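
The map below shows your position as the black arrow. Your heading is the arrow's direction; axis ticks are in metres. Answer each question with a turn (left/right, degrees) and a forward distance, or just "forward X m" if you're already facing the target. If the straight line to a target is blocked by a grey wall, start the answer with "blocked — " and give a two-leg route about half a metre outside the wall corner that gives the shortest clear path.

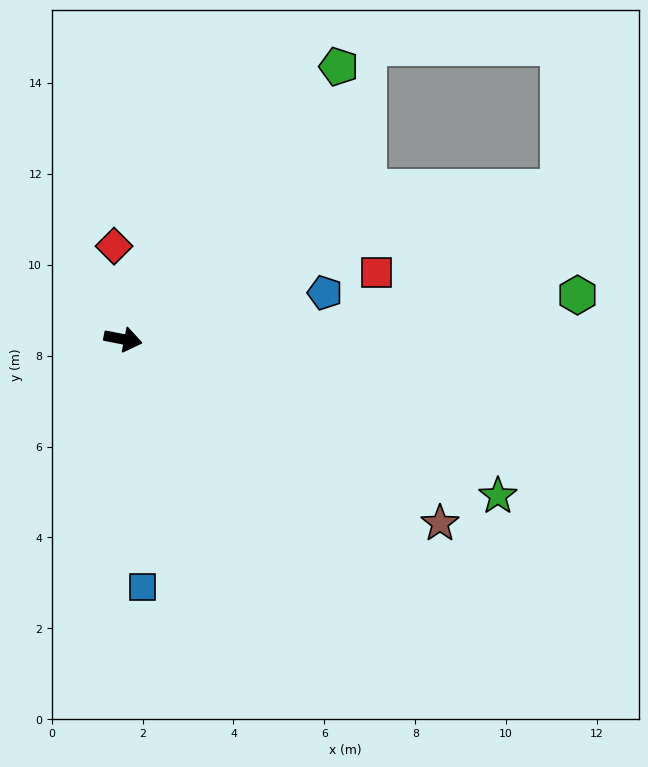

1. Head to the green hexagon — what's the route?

turn left 17°, forward 10.0 m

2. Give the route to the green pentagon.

turn left 63°, forward 7.6 m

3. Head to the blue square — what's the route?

turn right 74°, forward 5.5 m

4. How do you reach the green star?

turn right 12°, forward 8.9 m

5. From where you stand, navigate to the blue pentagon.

turn left 24°, forward 4.6 m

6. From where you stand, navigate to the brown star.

turn right 19°, forward 8.1 m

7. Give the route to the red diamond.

turn left 107°, forward 2.1 m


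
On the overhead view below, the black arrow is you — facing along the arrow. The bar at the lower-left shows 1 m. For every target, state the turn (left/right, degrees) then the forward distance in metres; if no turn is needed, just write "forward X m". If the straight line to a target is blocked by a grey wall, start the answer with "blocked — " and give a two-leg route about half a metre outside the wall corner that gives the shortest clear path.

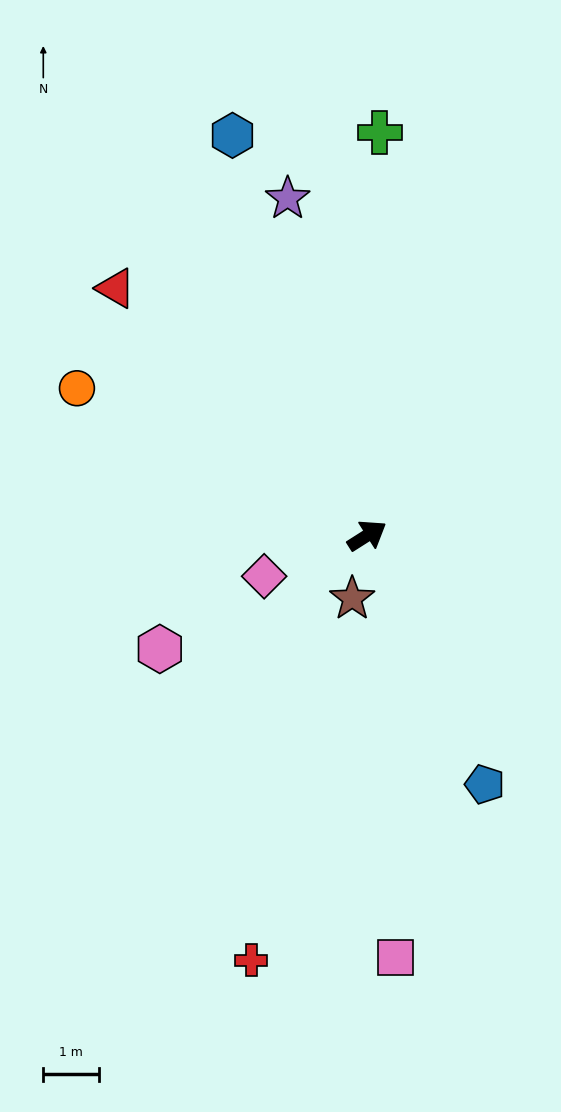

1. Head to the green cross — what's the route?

turn left 56°, forward 7.3 m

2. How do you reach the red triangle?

turn left 103°, forward 6.3 m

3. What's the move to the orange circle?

turn left 121°, forward 5.9 m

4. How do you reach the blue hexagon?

turn left 76°, forward 7.6 m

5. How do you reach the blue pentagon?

turn right 97°, forward 5.0 m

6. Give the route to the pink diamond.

turn left 169°, forward 2.0 m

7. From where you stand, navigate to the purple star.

turn left 71°, forward 6.2 m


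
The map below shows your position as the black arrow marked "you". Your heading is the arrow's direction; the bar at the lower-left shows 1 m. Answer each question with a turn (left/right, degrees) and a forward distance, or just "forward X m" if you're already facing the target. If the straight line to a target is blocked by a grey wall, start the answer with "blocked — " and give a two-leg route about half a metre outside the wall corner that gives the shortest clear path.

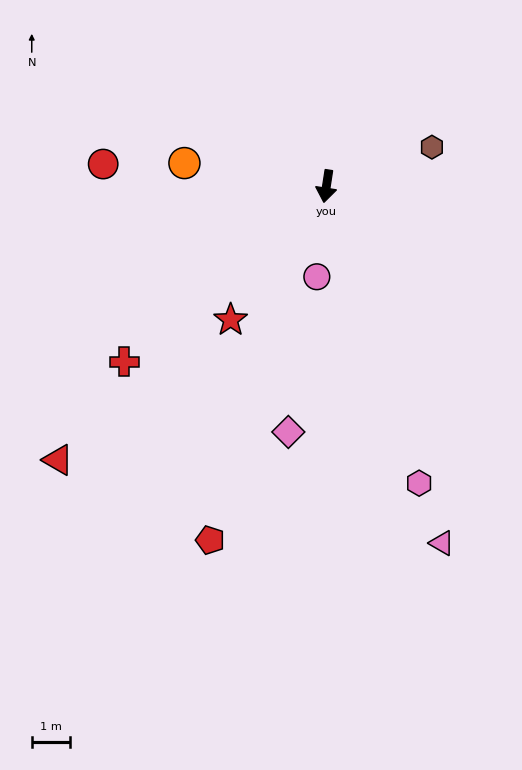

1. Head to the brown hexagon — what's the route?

turn left 119°, forward 3.0 m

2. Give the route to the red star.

turn right 27°, forward 4.4 m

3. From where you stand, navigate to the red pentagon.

turn right 9°, forward 9.9 m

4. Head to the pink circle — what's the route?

turn left 3°, forward 2.4 m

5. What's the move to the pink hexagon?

turn left 26°, forward 8.2 m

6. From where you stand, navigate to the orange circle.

turn right 90°, forward 3.8 m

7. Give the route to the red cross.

turn right 40°, forward 7.1 m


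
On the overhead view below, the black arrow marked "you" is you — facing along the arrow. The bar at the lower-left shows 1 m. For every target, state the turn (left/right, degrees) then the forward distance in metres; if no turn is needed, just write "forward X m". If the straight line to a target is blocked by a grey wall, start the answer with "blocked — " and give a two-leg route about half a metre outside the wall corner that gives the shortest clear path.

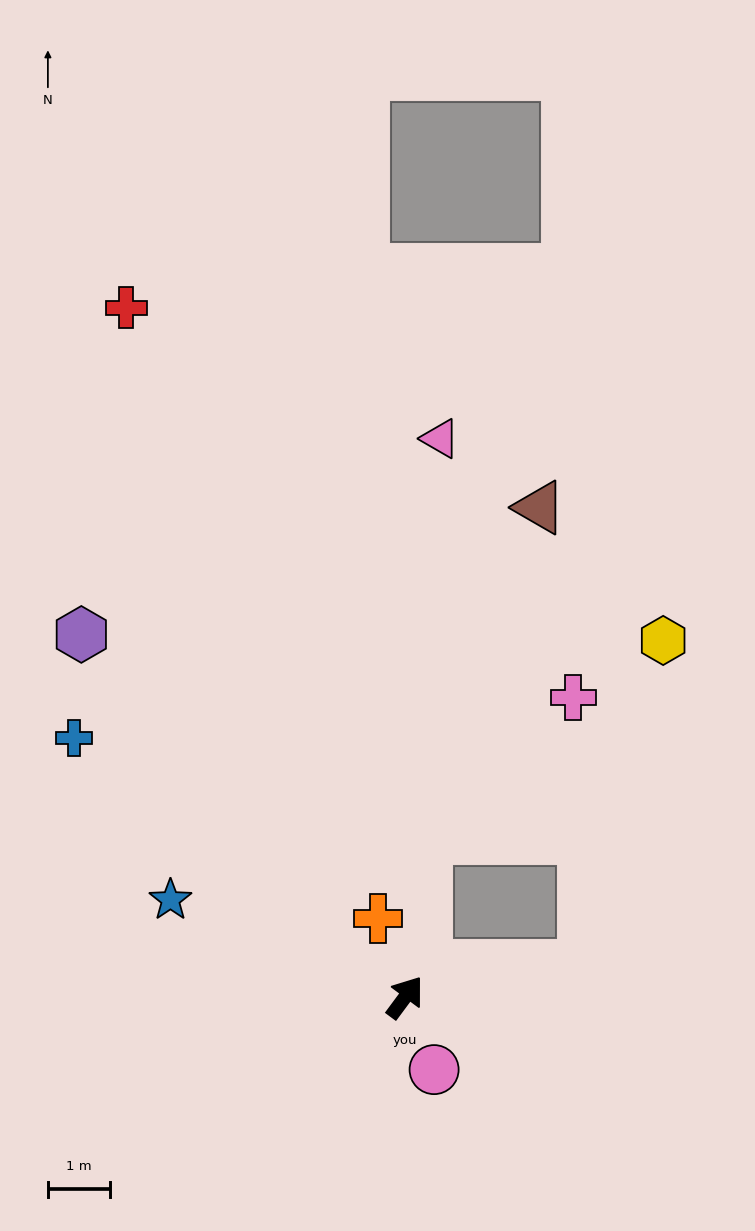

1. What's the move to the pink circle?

turn right 122°, forward 1.3 m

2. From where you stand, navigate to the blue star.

turn left 104°, forward 4.1 m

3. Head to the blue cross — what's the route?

turn left 89°, forward 6.8 m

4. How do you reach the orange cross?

turn left 56°, forward 1.3 m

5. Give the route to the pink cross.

blocked — turn left 29°, forward 2.6 m, then turn right 39°, forward 3.3 m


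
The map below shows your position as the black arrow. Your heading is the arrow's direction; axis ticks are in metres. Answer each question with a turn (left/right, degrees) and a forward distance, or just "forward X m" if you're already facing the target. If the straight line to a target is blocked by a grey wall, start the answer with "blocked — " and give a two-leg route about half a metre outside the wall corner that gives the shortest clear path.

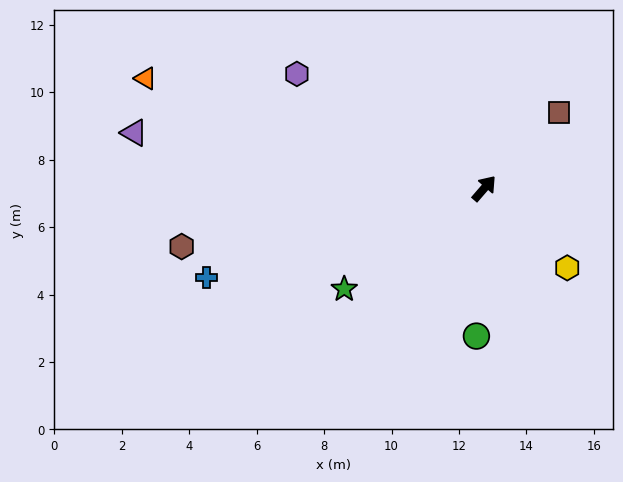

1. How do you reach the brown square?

turn right 4°, forward 3.2 m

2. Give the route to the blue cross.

turn left 149°, forward 8.7 m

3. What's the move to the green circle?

turn right 142°, forward 4.4 m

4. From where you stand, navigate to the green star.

turn left 167°, forward 5.1 m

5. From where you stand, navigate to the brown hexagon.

turn left 142°, forward 9.1 m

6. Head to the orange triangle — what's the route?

turn left 113°, forward 10.6 m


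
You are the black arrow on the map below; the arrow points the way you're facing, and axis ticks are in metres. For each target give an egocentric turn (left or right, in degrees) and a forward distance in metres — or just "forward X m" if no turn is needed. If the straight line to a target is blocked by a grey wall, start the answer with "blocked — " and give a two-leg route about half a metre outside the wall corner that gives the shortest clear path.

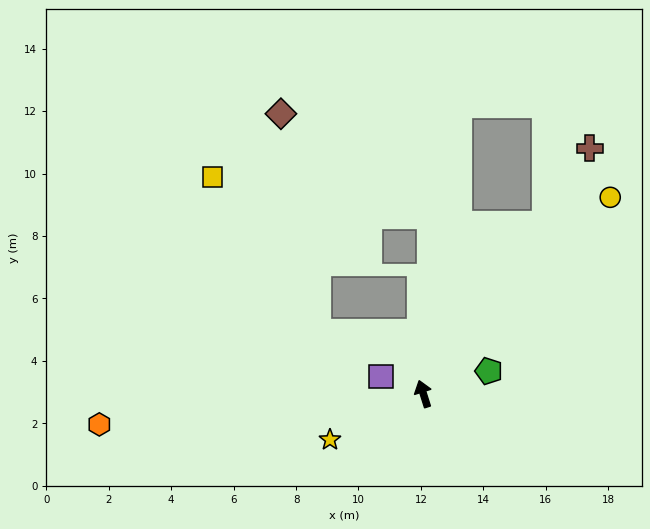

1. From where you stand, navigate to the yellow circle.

turn right 61°, forward 8.7 m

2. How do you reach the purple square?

turn left 50°, forward 1.5 m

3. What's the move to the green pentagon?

turn right 88°, forward 2.2 m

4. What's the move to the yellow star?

turn left 99°, forward 3.3 m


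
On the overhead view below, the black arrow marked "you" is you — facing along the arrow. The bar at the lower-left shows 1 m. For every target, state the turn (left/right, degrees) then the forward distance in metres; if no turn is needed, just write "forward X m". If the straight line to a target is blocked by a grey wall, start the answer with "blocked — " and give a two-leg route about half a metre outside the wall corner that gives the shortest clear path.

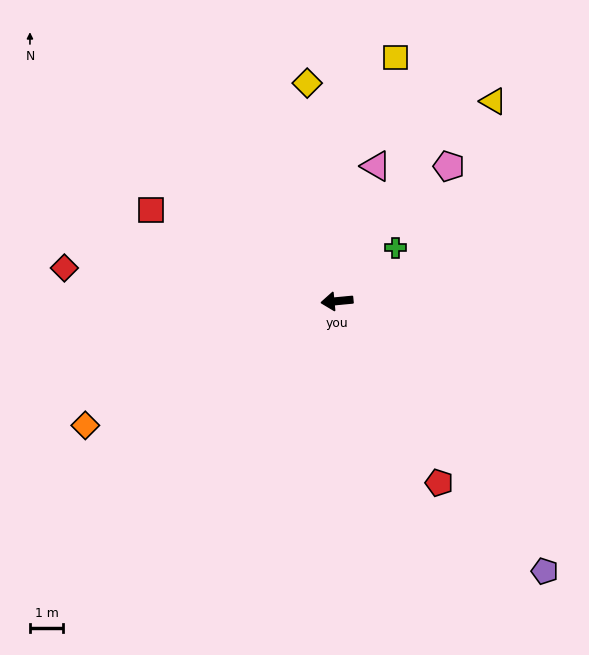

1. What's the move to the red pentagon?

turn left 114°, forward 6.2 m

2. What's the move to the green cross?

turn right 143°, forward 2.4 m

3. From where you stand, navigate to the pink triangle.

turn right 112°, forward 4.2 m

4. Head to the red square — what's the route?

turn right 32°, forward 6.2 m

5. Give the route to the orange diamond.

turn left 21°, forward 8.4 m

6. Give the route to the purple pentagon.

turn left 122°, forward 10.2 m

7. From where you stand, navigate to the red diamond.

turn right 12°, forward 8.2 m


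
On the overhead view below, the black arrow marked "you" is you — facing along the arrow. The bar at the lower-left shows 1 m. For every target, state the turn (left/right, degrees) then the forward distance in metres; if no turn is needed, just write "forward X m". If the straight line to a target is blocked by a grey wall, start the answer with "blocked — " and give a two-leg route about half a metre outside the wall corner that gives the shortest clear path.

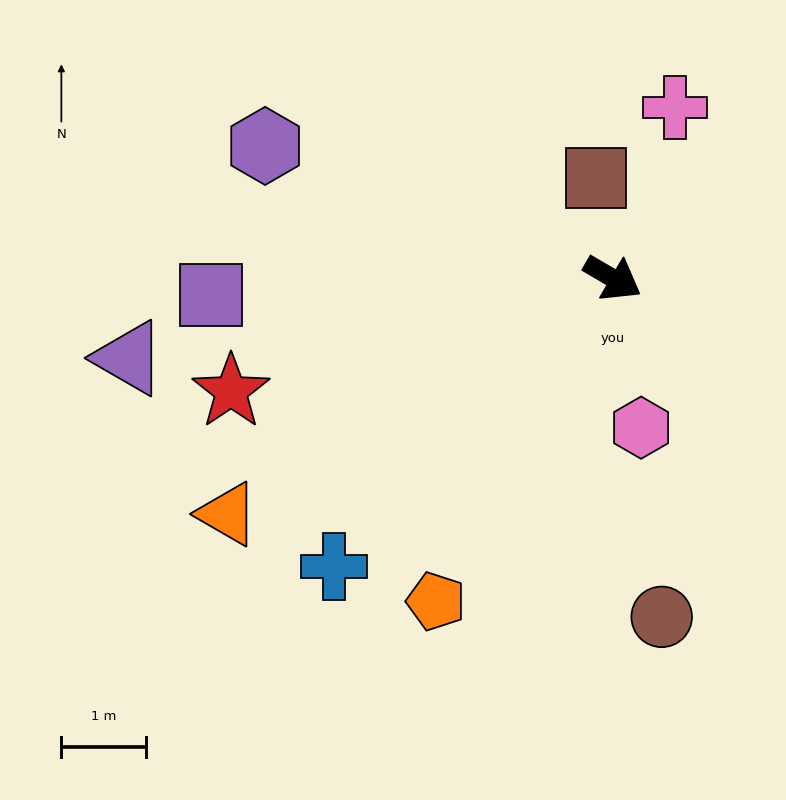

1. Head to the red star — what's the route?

turn right 133°, forward 4.7 m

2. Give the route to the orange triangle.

turn right 118°, forward 5.3 m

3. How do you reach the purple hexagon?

turn right 171°, forward 4.4 m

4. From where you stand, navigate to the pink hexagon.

turn right 49°, forward 1.8 m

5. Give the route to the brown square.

turn left 130°, forward 1.2 m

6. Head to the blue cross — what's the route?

turn right 104°, forward 4.7 m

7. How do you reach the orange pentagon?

turn right 88°, forward 4.3 m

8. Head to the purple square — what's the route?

turn right 147°, forward 4.7 m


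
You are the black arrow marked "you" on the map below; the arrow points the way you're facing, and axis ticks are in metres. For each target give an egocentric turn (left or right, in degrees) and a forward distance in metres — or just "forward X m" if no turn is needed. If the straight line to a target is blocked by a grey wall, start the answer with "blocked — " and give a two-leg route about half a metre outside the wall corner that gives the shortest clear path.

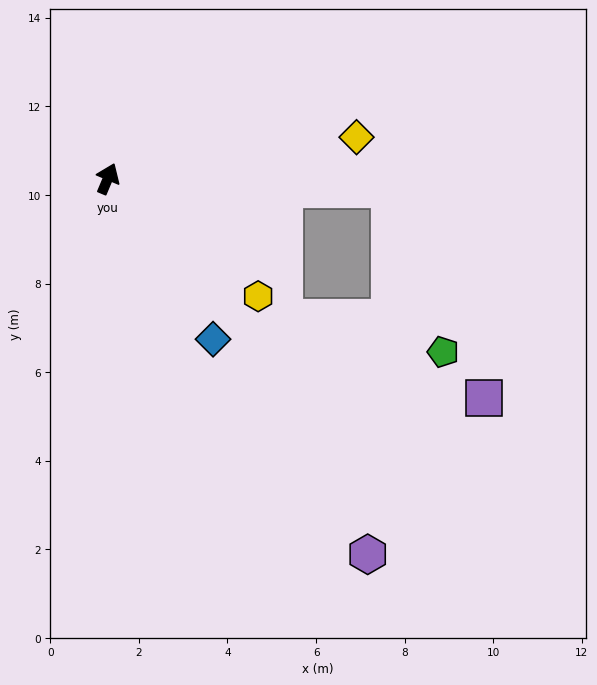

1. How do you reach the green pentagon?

blocked — turn right 69°, forward 6.4 m, then turn right 70°, forward 3.9 m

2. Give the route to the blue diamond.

turn right 124°, forward 4.3 m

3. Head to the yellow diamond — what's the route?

turn right 58°, forward 5.7 m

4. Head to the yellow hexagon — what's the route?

turn right 105°, forward 4.3 m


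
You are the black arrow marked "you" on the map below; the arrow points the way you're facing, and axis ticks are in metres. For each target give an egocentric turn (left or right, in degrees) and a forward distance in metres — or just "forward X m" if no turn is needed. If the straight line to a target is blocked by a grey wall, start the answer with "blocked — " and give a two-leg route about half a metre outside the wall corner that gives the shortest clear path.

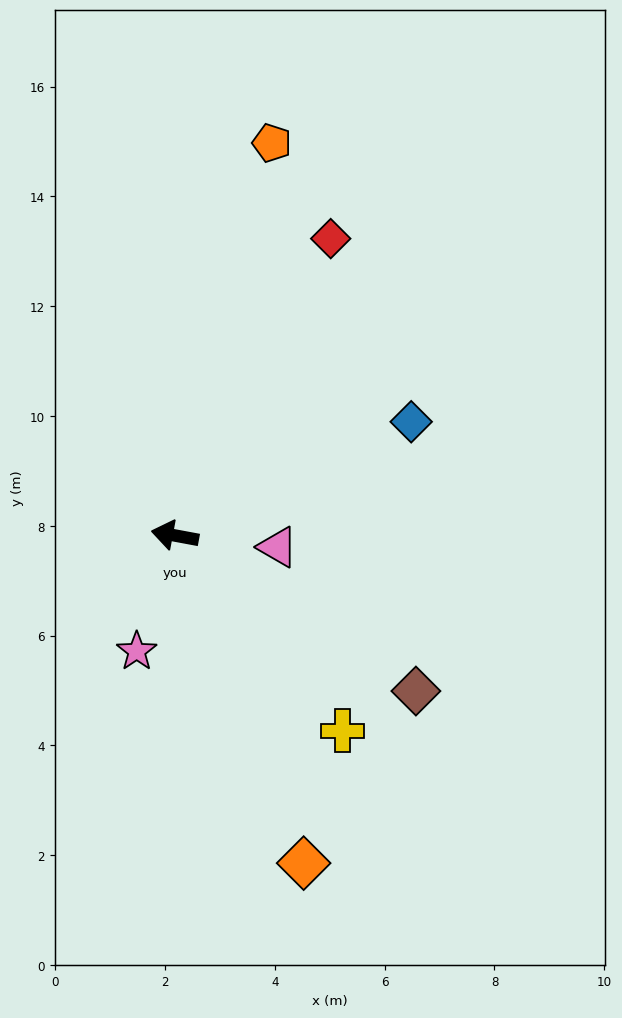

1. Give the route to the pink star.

turn left 82°, forward 2.2 m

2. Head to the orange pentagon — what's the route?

turn right 93°, forward 7.4 m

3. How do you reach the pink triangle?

turn right 176°, forward 1.9 m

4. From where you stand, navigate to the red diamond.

turn right 107°, forward 6.1 m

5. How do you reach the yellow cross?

turn left 141°, forward 4.7 m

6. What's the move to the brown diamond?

turn left 158°, forward 5.2 m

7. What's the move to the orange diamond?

turn left 122°, forward 6.4 m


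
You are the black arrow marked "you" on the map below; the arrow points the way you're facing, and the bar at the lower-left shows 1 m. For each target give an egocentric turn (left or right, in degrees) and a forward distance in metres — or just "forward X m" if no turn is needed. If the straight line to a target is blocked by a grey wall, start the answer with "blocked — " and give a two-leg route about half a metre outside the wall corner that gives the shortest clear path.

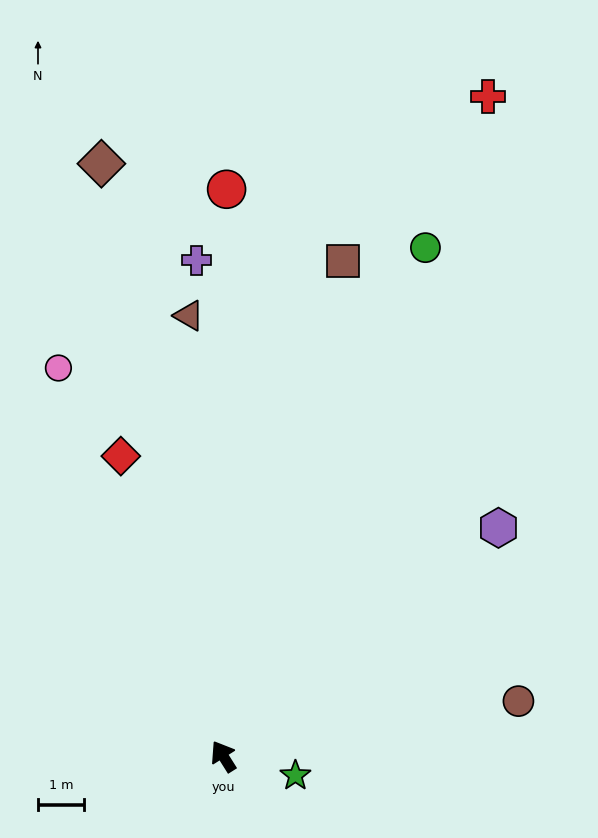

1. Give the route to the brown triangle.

turn right 28°, forward 9.5 m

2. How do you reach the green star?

turn right 137°, forward 1.6 m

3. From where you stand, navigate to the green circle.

turn right 54°, forward 11.8 m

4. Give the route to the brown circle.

turn right 112°, forward 6.5 m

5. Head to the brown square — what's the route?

turn right 46°, forward 11.0 m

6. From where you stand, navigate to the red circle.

turn right 32°, forward 12.2 m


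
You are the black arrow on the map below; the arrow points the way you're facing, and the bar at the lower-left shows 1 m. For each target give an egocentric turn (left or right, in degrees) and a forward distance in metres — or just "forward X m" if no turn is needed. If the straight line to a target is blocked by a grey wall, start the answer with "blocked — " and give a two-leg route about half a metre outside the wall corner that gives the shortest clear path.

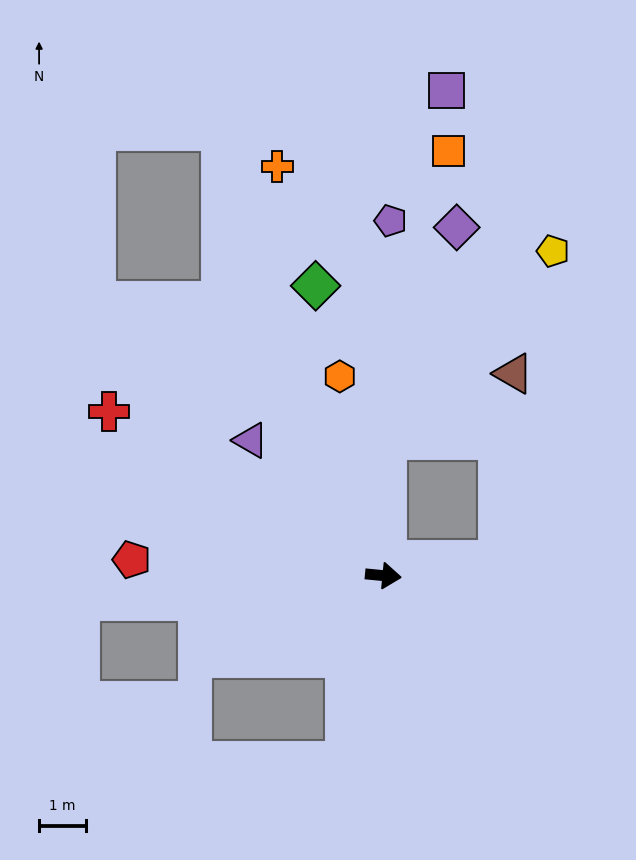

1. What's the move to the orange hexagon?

turn left 108°, forward 4.3 m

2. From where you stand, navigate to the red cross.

turn left 155°, forward 6.8 m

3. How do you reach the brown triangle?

blocked — turn left 94°, forward 2.9 m, then turn right 61°, forward 3.0 m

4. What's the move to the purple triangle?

turn left 140°, forward 4.0 m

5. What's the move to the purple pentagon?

turn left 94°, forward 7.5 m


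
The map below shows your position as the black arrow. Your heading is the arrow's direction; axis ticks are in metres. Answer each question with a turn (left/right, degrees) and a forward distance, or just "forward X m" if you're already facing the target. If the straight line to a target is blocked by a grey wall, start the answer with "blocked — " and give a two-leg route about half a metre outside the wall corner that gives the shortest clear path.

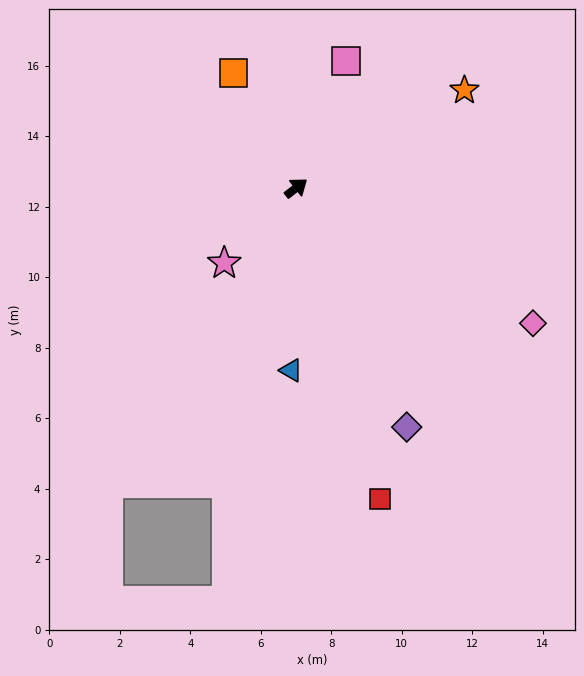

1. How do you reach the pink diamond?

turn right 68°, forward 7.7 m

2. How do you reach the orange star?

turn right 8°, forward 5.5 m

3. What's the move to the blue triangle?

turn right 129°, forward 5.2 m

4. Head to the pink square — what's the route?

turn left 31°, forward 3.9 m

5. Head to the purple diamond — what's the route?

turn right 103°, forward 7.5 m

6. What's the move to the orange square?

turn left 81°, forward 3.7 m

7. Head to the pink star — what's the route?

turn right 172°, forward 3.0 m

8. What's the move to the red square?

turn right 113°, forward 9.1 m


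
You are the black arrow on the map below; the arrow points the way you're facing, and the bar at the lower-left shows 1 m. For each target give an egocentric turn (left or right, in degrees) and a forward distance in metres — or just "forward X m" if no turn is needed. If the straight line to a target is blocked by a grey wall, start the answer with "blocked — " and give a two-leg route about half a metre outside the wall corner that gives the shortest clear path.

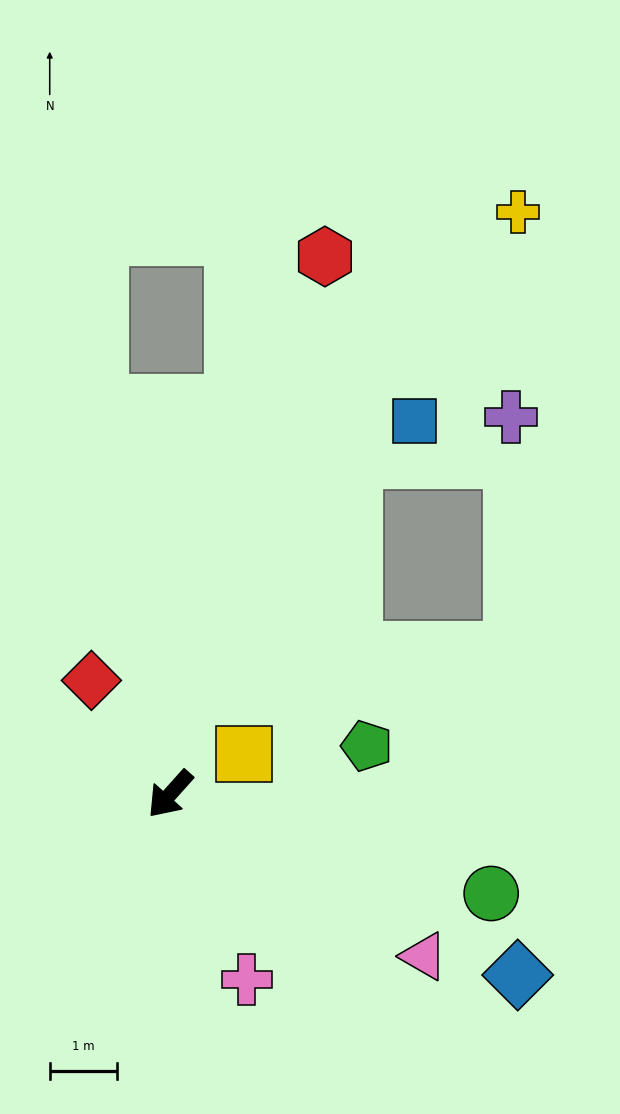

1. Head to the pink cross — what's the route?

turn left 64°, forward 3.0 m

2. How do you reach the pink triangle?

turn left 99°, forward 4.5 m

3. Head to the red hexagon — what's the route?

turn right 154°, forward 8.3 m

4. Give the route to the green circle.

turn left 115°, forward 5.0 m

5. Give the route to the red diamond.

turn right 104°, forward 2.1 m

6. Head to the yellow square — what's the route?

turn left 161°, forward 1.2 m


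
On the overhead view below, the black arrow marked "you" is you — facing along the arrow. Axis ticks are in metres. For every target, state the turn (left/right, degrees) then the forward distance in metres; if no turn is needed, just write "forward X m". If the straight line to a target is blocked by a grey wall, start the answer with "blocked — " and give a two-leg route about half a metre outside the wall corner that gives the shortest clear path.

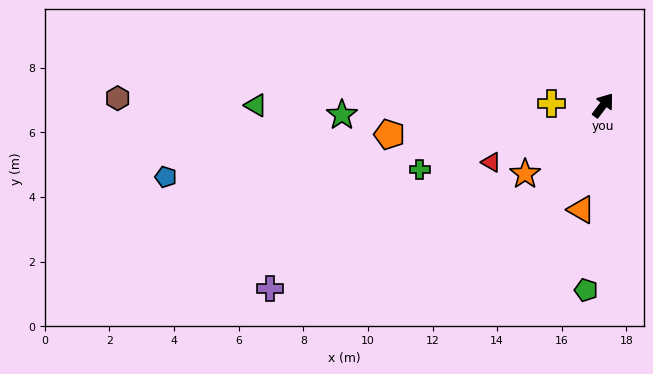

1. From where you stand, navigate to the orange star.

turn left 168°, forward 3.2 m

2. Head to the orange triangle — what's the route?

turn right 155°, forward 3.3 m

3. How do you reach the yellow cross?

turn left 125°, forward 1.6 m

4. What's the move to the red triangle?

turn left 154°, forward 3.9 m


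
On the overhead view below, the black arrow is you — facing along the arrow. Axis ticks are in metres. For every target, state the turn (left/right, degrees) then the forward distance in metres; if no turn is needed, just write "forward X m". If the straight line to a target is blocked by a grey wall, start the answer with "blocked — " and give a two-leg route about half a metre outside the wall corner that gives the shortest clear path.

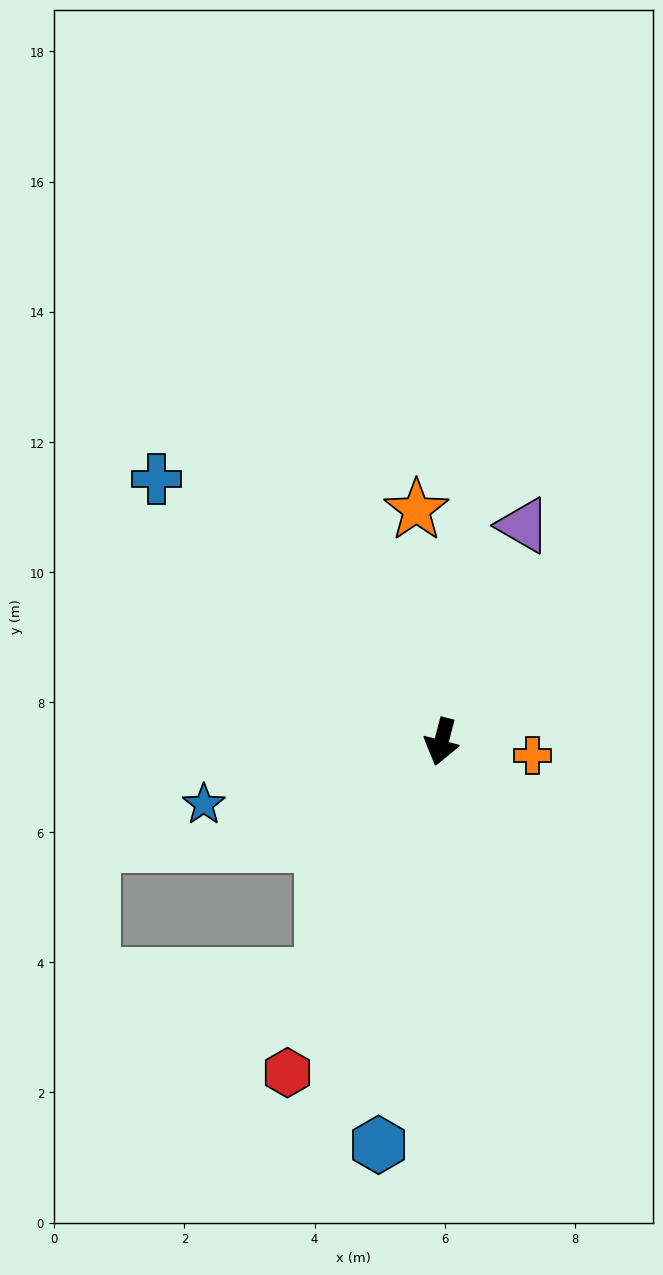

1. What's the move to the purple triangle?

turn left 174°, forward 3.6 m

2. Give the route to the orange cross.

turn left 96°, forward 1.4 m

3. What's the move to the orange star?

turn right 159°, forward 3.6 m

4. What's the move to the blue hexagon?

turn left 6°, forward 6.3 m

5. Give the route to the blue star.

turn right 61°, forward 3.8 m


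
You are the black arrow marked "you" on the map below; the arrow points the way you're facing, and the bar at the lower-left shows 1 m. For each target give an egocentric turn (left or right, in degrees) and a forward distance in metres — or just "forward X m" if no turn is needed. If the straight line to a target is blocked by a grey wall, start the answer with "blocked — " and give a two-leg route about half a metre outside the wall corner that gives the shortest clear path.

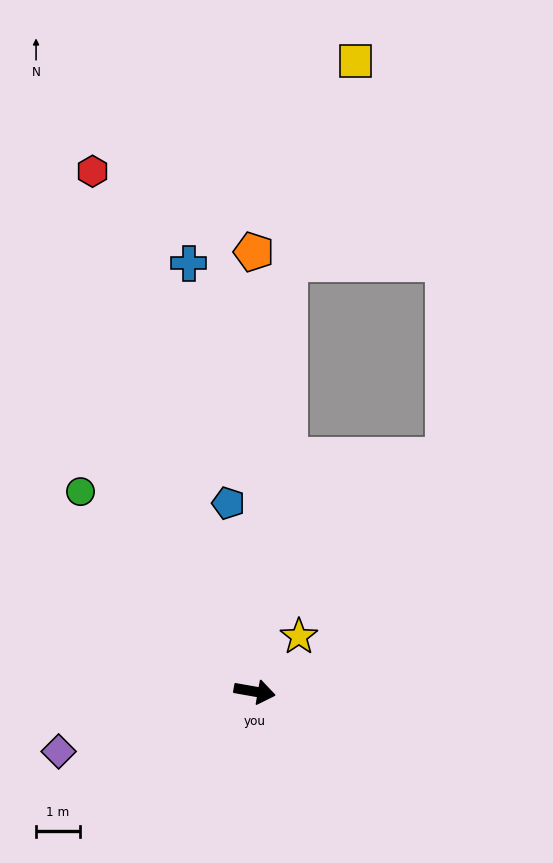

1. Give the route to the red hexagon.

turn left 117°, forward 12.4 m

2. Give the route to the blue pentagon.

turn left 108°, forward 4.3 m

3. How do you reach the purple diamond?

turn right 153°, forward 4.7 m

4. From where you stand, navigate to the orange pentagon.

turn left 100°, forward 10.0 m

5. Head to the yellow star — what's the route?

turn left 61°, forward 1.6 m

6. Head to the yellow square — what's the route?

blocked — turn left 95°, forward 9.7 m, then turn right 13°, forward 4.8 m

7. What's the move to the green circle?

turn left 141°, forward 6.0 m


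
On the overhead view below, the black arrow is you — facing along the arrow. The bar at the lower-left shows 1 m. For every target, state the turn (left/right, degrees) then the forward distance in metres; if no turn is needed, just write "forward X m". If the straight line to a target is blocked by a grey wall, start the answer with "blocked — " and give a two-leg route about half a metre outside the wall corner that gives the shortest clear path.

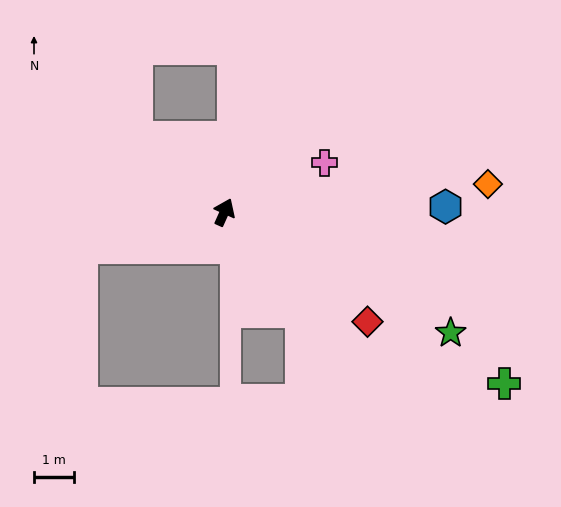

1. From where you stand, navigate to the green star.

turn right 94°, forward 6.4 m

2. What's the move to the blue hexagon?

turn right 64°, forward 5.5 m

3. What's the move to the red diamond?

turn right 103°, forward 4.5 m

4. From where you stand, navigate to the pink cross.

turn right 40°, forward 2.8 m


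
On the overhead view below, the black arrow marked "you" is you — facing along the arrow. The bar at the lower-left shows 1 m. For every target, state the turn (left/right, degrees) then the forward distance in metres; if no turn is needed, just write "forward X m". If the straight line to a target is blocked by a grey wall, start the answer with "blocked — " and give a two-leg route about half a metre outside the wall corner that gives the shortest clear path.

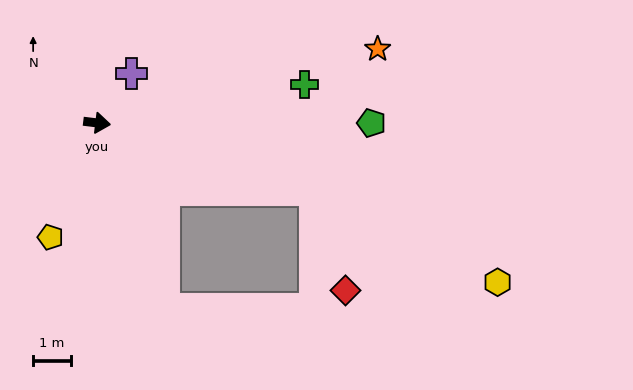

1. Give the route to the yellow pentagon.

turn right 105°, forward 3.3 m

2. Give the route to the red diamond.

blocked — turn right 10°, forward 6.0 m, then turn right 56°, forward 2.8 m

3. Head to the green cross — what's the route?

turn left 17°, forward 5.6 m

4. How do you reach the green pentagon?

turn left 7°, forward 7.3 m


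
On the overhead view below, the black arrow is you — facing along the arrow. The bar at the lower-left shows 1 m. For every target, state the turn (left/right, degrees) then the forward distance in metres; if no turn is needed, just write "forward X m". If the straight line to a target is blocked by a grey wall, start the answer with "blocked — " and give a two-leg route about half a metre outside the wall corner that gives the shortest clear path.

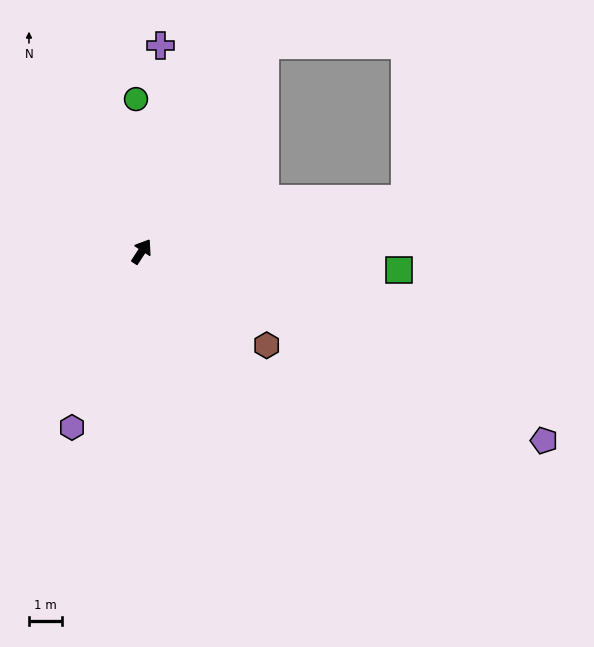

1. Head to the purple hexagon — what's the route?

turn right 168°, forward 5.8 m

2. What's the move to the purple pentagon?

turn right 82°, forward 13.6 m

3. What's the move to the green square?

turn right 61°, forward 7.9 m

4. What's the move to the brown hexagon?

turn right 94°, forward 4.8 m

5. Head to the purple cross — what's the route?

turn left 28°, forward 6.4 m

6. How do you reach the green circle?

turn left 35°, forward 4.7 m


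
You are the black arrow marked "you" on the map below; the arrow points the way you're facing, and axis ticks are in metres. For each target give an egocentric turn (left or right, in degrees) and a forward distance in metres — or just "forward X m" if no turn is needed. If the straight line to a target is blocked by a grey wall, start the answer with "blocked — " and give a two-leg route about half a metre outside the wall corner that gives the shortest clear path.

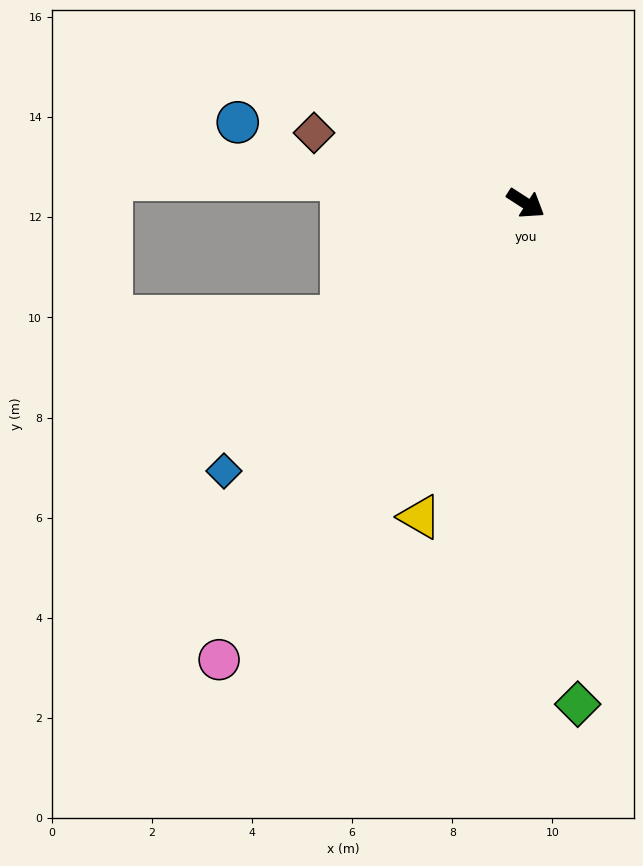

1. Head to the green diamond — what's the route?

turn right 51°, forward 10.1 m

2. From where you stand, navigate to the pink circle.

turn right 91°, forward 11.0 m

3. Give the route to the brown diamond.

turn right 166°, forward 4.5 m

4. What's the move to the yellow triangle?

turn right 76°, forward 6.6 m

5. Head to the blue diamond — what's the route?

turn right 106°, forward 8.1 m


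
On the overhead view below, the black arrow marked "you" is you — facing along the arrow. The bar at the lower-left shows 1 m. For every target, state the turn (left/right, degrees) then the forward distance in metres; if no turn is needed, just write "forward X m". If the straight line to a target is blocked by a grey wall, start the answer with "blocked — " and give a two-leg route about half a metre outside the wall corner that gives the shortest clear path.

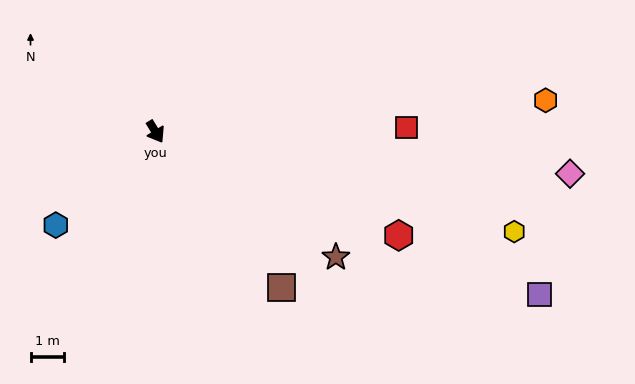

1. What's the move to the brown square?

turn left 8°, forward 5.9 m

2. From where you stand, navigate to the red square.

turn left 60°, forward 7.4 m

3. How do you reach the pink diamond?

turn left 53°, forward 12.3 m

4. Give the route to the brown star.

turn left 24°, forward 6.5 m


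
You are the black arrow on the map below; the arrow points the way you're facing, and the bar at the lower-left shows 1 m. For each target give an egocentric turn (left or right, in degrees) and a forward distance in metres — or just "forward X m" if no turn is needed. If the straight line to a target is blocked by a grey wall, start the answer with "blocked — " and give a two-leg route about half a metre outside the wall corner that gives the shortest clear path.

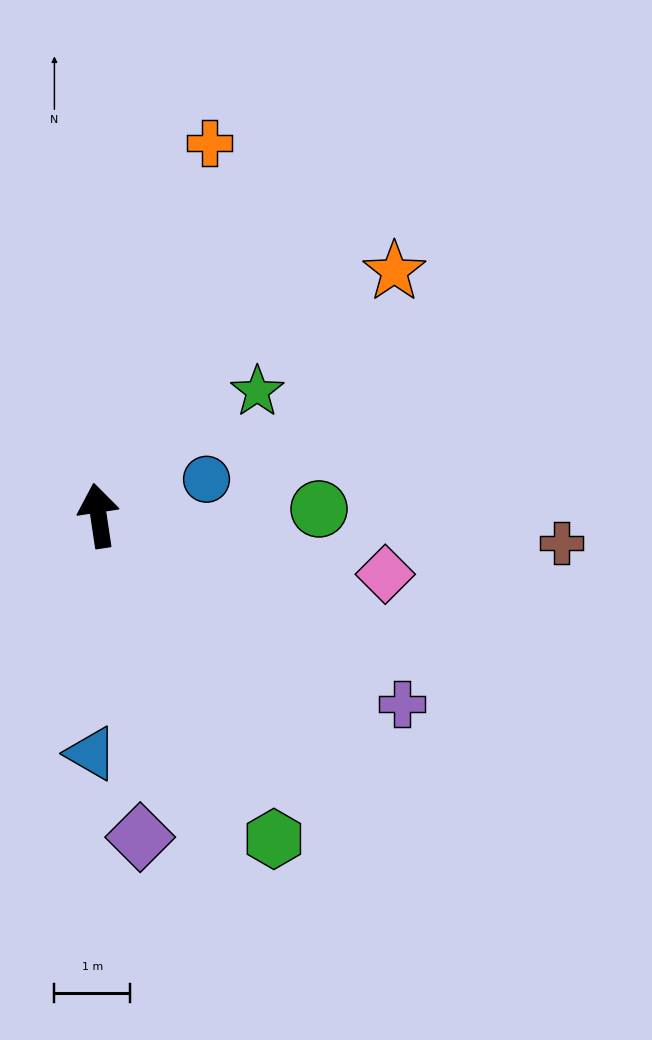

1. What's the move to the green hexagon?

turn right 160°, forward 4.8 m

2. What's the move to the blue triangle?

turn left 170°, forward 3.1 m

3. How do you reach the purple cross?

turn right 130°, forward 4.7 m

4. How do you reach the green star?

turn right 60°, forward 2.7 m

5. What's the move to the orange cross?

turn right 25°, forward 5.1 m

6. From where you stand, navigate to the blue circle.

turn right 80°, forward 1.5 m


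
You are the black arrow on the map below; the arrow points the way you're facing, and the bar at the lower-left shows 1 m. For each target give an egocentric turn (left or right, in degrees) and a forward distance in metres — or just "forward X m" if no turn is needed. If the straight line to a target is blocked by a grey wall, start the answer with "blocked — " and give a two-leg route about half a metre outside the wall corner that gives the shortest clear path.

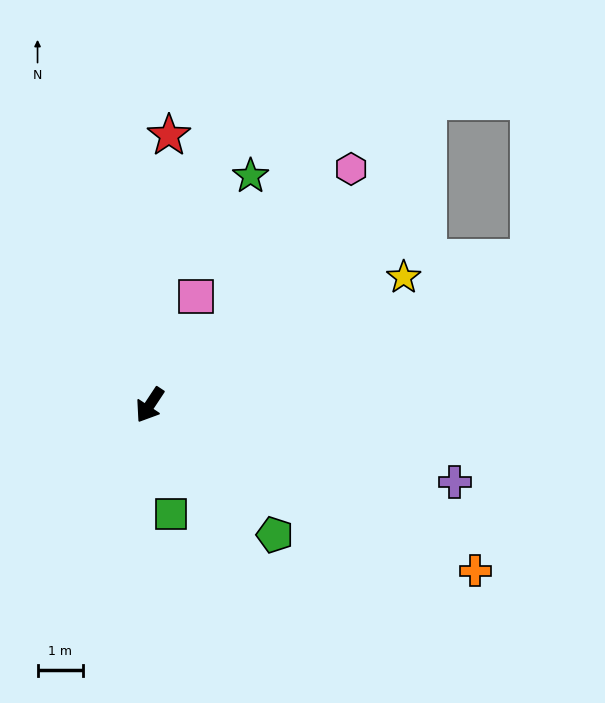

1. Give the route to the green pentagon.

turn left 77°, forward 3.9 m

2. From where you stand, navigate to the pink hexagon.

turn left 173°, forward 6.8 m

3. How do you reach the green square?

turn left 45°, forward 2.4 m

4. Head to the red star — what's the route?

turn right 151°, forward 5.9 m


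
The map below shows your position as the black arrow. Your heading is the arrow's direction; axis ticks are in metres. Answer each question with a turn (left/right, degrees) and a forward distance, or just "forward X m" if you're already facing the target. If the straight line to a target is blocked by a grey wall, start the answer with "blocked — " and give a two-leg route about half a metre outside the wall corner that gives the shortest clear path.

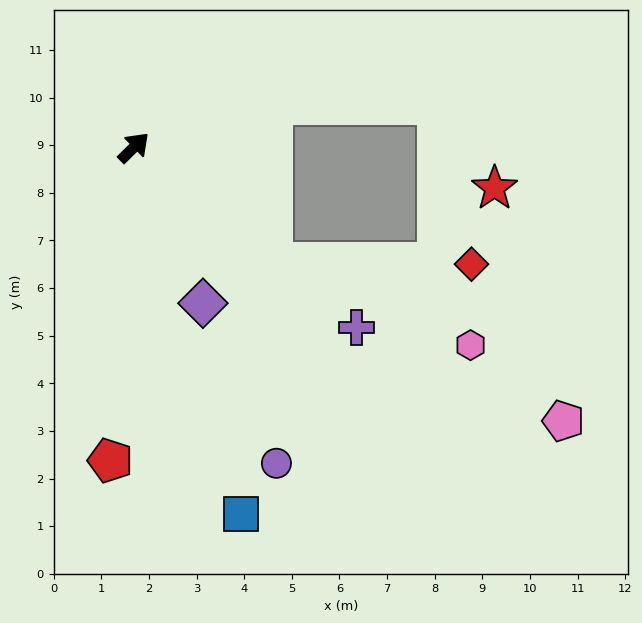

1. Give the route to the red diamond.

blocked — turn right 84°, forward 3.8 m, then turn left 39°, forward 4.2 m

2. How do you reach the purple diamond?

turn right 111°, forward 3.6 m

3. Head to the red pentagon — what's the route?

turn right 139°, forward 6.6 m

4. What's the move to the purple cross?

turn right 83°, forward 6.0 m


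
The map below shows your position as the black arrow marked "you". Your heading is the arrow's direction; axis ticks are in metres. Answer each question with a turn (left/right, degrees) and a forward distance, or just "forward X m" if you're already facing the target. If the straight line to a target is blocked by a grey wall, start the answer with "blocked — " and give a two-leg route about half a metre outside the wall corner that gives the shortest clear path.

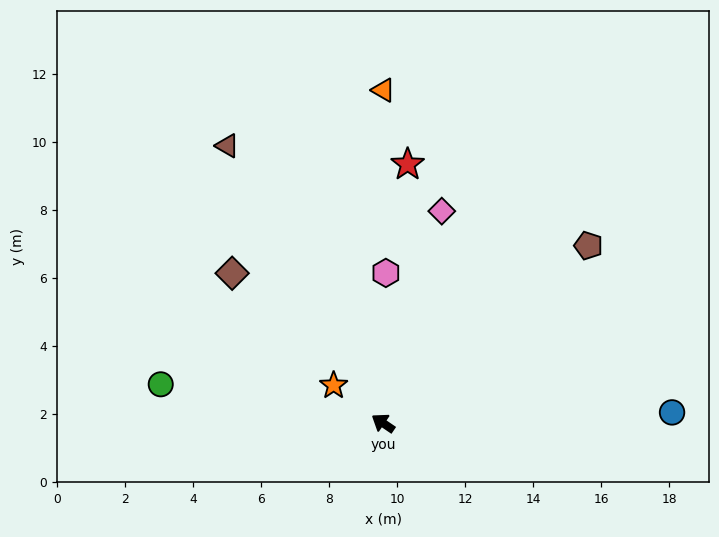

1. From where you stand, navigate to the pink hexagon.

turn right 57°, forward 4.4 m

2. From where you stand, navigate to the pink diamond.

turn right 71°, forward 6.5 m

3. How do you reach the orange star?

turn right 3°, forward 1.8 m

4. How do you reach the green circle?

turn left 24°, forward 6.6 m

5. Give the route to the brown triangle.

turn right 26°, forward 9.4 m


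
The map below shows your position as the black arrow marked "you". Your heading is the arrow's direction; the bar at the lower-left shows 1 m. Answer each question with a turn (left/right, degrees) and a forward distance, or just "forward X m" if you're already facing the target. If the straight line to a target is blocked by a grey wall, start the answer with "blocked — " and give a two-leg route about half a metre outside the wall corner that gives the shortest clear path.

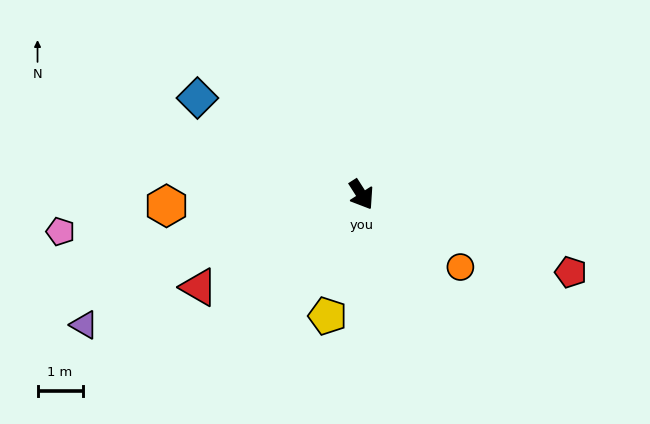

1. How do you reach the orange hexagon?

turn right 119°, forward 4.3 m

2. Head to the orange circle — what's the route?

turn left 21°, forward 2.7 m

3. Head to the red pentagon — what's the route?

turn left 37°, forward 4.9 m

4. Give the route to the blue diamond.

turn right 153°, forward 4.2 m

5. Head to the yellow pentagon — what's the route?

turn right 48°, forward 2.8 m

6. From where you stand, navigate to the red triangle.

turn right 93°, forward 4.1 m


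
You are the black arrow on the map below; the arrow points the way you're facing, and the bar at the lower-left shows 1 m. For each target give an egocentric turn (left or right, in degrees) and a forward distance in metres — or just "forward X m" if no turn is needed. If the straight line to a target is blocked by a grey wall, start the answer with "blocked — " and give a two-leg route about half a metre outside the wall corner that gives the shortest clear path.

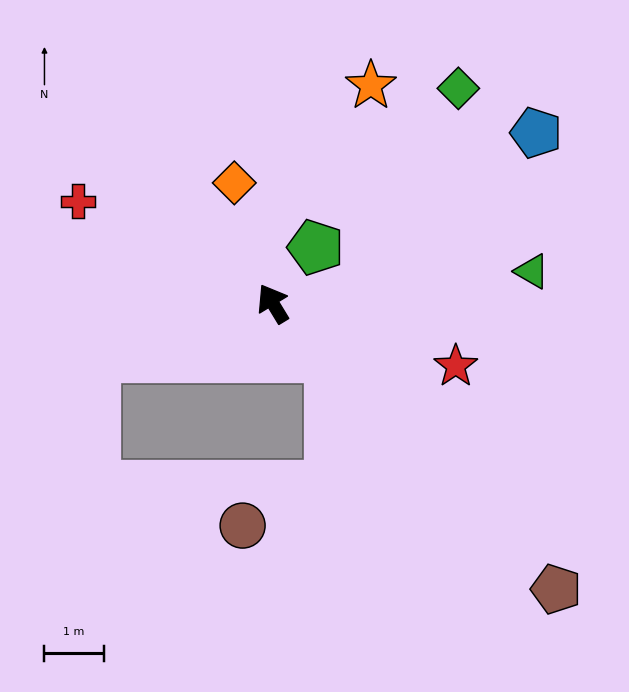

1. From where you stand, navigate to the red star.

turn right 140°, forward 3.3 m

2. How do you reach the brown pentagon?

turn right 167°, forward 6.8 m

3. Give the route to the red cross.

turn left 31°, forward 3.7 m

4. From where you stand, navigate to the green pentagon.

turn right 69°, forward 1.2 m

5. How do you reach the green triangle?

turn right 114°, forward 4.4 m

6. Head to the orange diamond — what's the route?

turn right 14°, forward 2.1 m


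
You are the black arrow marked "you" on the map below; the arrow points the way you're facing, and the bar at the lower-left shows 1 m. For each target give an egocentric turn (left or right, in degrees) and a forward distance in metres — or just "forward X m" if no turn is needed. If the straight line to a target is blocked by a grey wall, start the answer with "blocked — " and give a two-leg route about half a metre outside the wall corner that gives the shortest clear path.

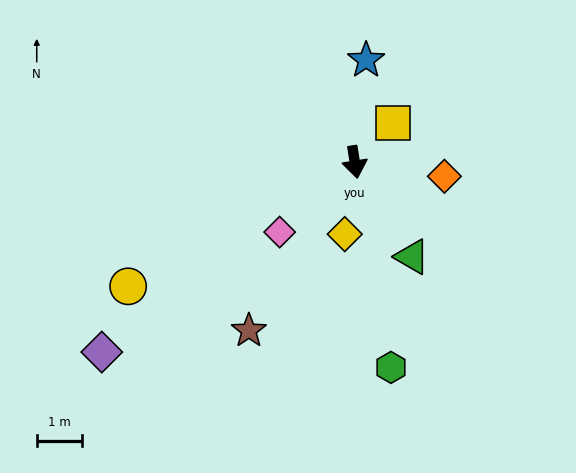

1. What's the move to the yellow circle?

turn right 70°, forward 5.7 m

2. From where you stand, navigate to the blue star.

turn left 165°, forward 2.3 m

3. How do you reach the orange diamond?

turn left 72°, forward 2.0 m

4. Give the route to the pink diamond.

turn right 56°, forward 2.3 m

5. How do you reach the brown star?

turn right 41°, forward 4.4 m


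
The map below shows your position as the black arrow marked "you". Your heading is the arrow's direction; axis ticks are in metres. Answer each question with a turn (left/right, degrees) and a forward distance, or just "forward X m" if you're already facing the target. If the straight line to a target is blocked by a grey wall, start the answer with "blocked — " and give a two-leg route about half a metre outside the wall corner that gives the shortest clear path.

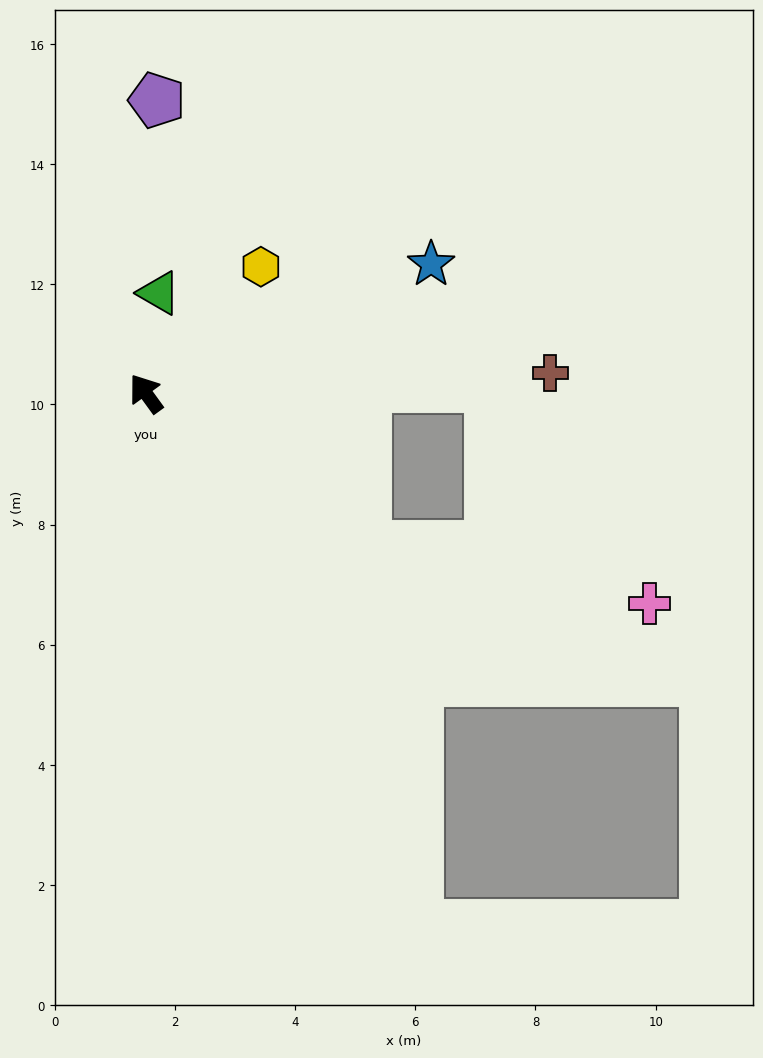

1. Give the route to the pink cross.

blocked — turn right 161°, forward 4.5 m, then turn left 24°, forward 4.8 m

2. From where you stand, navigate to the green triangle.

turn right 43°, forward 1.7 m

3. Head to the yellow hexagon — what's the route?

turn right 78°, forward 2.8 m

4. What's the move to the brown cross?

turn right 123°, forward 6.7 m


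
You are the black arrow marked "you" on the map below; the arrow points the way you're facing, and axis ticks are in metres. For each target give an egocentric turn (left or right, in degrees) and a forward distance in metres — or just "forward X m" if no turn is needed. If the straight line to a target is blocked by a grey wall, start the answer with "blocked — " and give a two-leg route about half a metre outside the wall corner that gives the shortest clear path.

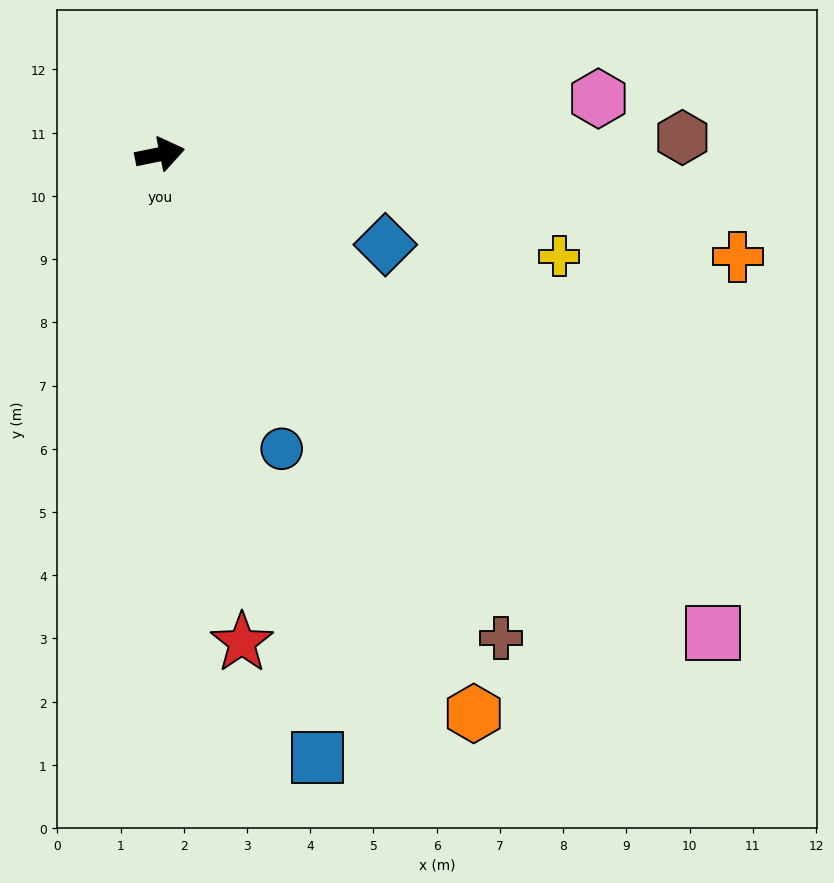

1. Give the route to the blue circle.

turn right 79°, forward 5.0 m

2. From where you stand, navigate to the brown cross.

turn right 66°, forward 9.4 m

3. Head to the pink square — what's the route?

turn right 52°, forward 11.6 m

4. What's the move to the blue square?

turn right 87°, forward 9.9 m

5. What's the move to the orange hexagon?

turn right 72°, forward 10.1 m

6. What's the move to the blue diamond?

turn right 33°, forward 3.8 m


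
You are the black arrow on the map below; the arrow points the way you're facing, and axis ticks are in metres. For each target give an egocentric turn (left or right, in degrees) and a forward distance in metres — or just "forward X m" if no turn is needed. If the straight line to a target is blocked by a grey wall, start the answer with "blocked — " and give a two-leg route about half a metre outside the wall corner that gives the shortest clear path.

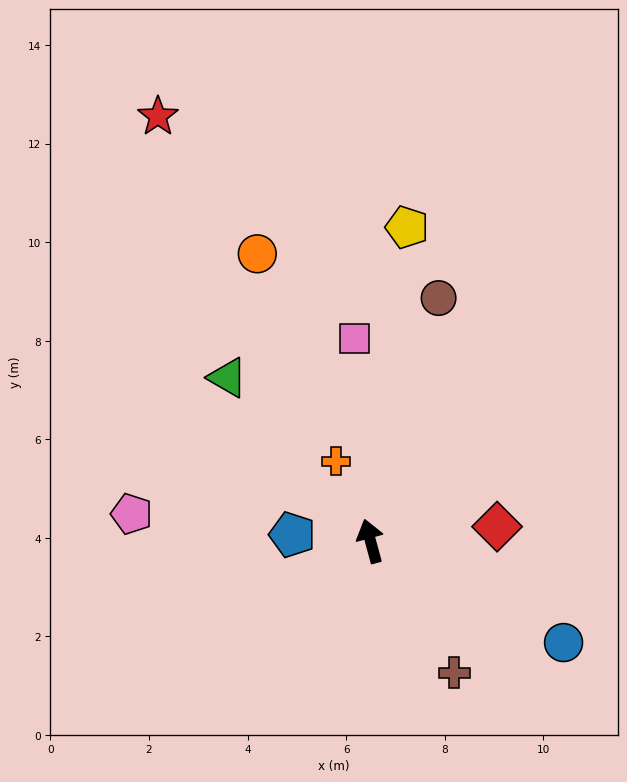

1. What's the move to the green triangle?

turn left 26°, forward 4.4 m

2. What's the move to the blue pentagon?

turn left 70°, forward 1.6 m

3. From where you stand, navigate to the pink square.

turn right 11°, forward 4.1 m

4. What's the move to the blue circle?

turn right 133°, forward 4.4 m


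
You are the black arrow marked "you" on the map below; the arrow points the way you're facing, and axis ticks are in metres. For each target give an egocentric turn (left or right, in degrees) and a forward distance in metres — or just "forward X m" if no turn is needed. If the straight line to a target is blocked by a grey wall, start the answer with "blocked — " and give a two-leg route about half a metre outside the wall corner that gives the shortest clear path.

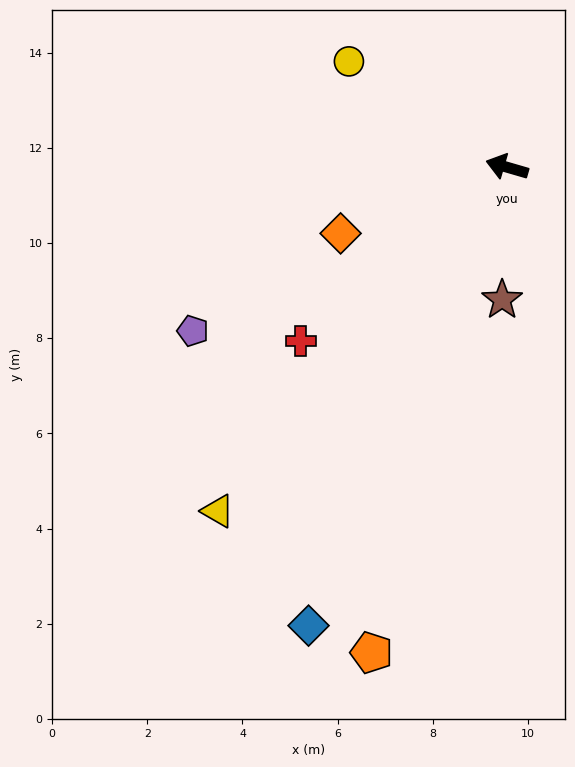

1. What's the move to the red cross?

turn left 56°, forward 5.7 m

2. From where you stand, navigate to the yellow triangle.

turn left 66°, forward 9.4 m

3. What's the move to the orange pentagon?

turn left 91°, forward 10.6 m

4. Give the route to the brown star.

turn left 104°, forward 2.8 m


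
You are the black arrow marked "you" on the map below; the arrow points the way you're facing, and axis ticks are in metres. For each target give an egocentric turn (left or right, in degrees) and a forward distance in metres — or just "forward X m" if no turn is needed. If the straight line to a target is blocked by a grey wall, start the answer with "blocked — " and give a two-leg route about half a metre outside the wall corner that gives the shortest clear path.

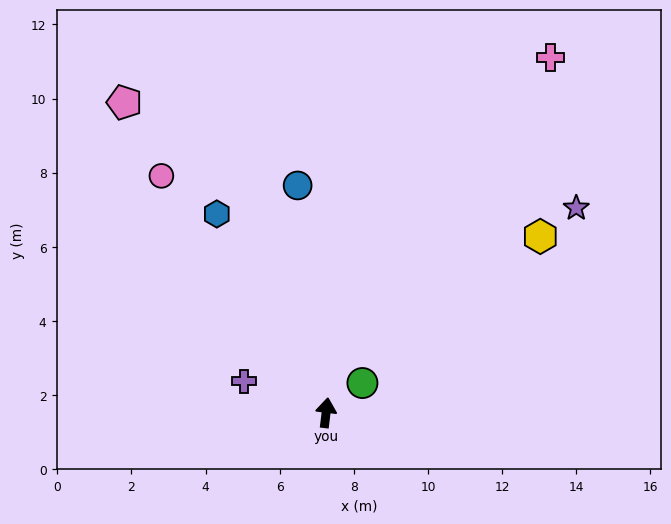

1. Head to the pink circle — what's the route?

turn left 42°, forward 7.8 m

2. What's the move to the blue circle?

turn left 14°, forward 6.2 m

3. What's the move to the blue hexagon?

turn left 36°, forward 6.1 m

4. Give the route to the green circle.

turn right 44°, forward 1.3 m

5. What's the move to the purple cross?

turn left 76°, forward 2.4 m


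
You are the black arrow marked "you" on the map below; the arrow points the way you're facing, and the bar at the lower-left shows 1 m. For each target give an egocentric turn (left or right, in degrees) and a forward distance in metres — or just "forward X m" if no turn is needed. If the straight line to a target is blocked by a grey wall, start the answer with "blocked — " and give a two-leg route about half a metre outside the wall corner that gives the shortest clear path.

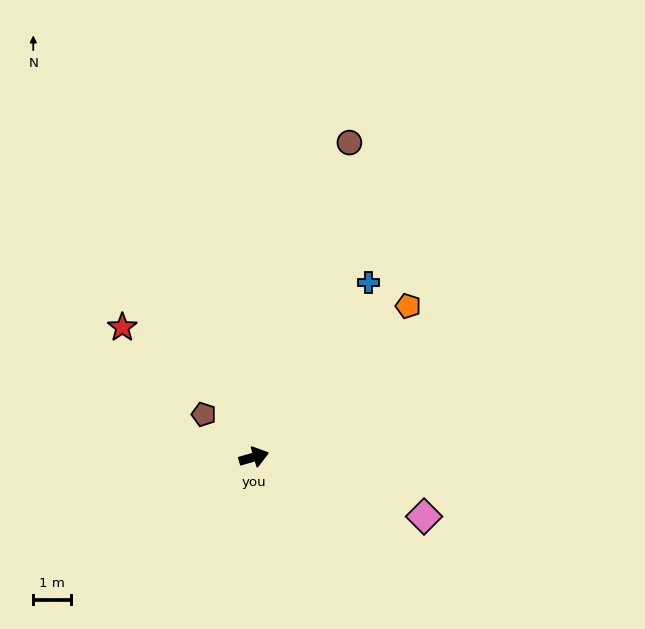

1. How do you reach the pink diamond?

turn right 35°, forward 4.8 m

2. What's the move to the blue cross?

turn left 40°, forward 5.6 m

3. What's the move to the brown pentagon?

turn left 123°, forward 1.8 m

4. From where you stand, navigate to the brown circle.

turn left 57°, forward 8.8 m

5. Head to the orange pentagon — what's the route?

turn left 28°, forward 5.7 m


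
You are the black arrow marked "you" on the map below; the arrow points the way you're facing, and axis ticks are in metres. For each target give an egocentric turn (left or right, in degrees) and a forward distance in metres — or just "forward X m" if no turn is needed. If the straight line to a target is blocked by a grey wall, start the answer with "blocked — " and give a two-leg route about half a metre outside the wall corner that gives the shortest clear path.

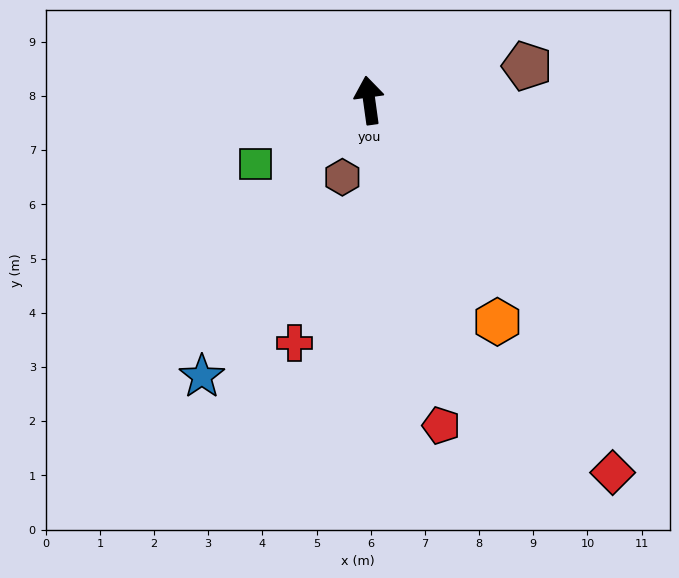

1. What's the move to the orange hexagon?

turn right 158°, forward 4.7 m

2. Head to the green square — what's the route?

turn left 111°, forward 2.4 m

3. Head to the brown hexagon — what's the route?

turn left 153°, forward 1.5 m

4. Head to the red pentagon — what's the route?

turn right 175°, forward 6.1 m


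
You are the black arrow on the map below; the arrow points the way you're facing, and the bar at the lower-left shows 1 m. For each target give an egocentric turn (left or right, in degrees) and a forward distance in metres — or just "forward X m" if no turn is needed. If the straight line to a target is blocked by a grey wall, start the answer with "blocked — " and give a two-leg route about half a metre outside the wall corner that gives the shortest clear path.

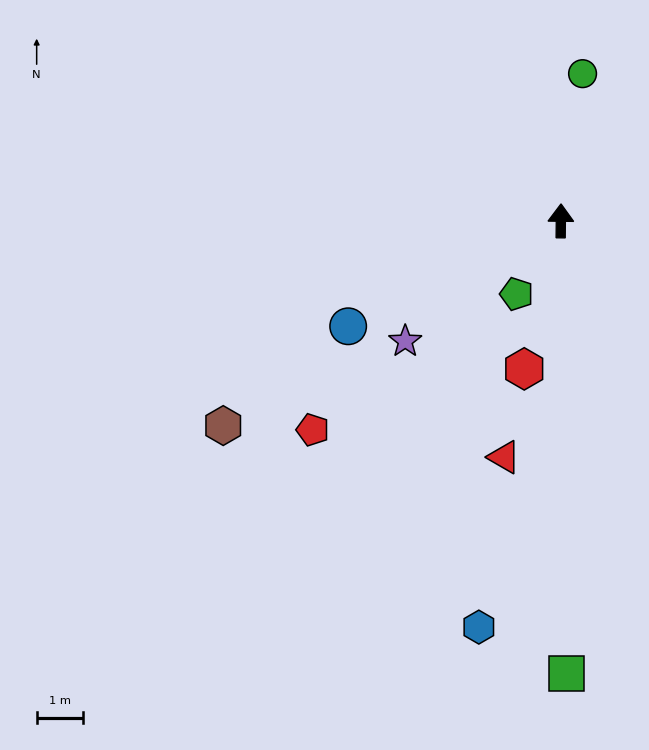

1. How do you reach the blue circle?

turn left 117°, forward 5.2 m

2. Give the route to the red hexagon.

turn left 167°, forward 3.3 m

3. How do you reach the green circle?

turn right 8°, forward 3.2 m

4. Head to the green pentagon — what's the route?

turn left 149°, forward 1.9 m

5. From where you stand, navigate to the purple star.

turn left 128°, forward 4.3 m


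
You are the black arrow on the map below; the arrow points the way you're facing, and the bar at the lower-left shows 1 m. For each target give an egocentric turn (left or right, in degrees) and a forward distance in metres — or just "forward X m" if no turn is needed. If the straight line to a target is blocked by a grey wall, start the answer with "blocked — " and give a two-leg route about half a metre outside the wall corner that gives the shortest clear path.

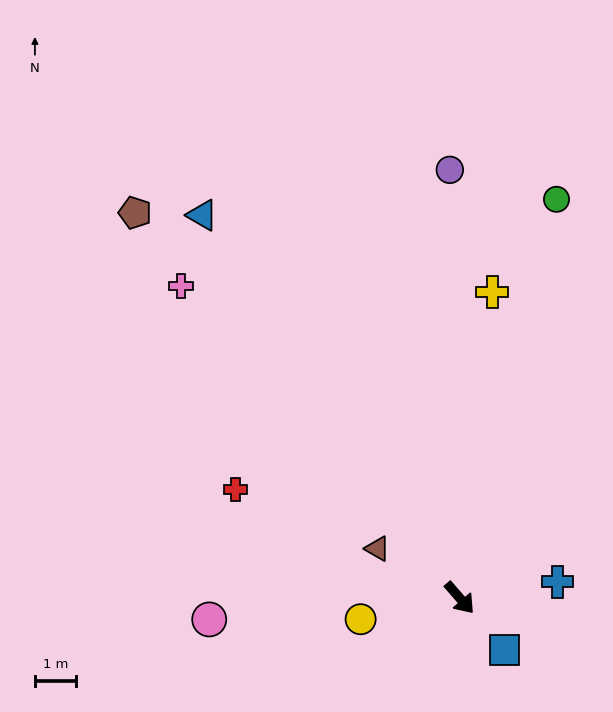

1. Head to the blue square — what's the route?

forward 1.7 m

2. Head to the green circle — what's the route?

turn left 125°, forward 10.1 m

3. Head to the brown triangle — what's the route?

turn right 162°, forward 2.4 m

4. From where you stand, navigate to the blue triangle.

turn left 173°, forward 11.3 m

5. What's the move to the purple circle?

turn left 140°, forward 10.5 m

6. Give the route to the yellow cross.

turn left 133°, forward 7.6 m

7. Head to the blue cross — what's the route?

turn left 58°, forward 2.4 m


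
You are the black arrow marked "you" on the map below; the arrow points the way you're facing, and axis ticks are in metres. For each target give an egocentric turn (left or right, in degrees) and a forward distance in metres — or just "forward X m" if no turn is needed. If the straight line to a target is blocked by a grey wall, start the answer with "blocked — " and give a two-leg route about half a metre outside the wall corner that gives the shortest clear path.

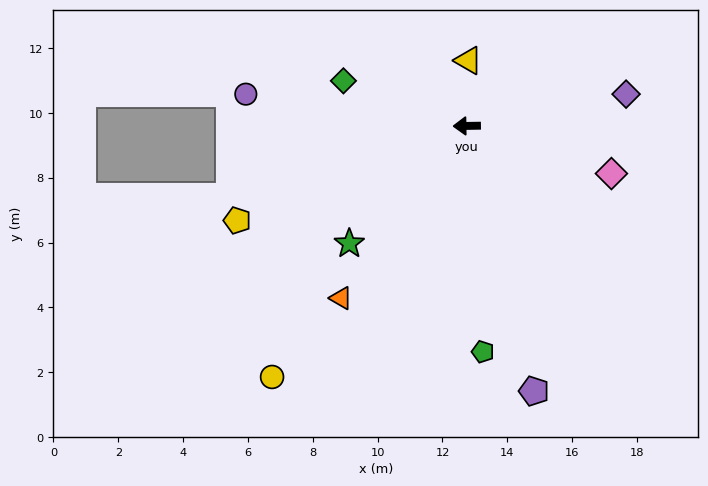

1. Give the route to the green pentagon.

turn left 93°, forward 7.0 m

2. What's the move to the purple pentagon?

turn left 103°, forward 8.4 m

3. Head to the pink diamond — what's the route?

turn left 161°, forward 4.7 m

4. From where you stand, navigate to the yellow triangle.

turn right 92°, forward 2.0 m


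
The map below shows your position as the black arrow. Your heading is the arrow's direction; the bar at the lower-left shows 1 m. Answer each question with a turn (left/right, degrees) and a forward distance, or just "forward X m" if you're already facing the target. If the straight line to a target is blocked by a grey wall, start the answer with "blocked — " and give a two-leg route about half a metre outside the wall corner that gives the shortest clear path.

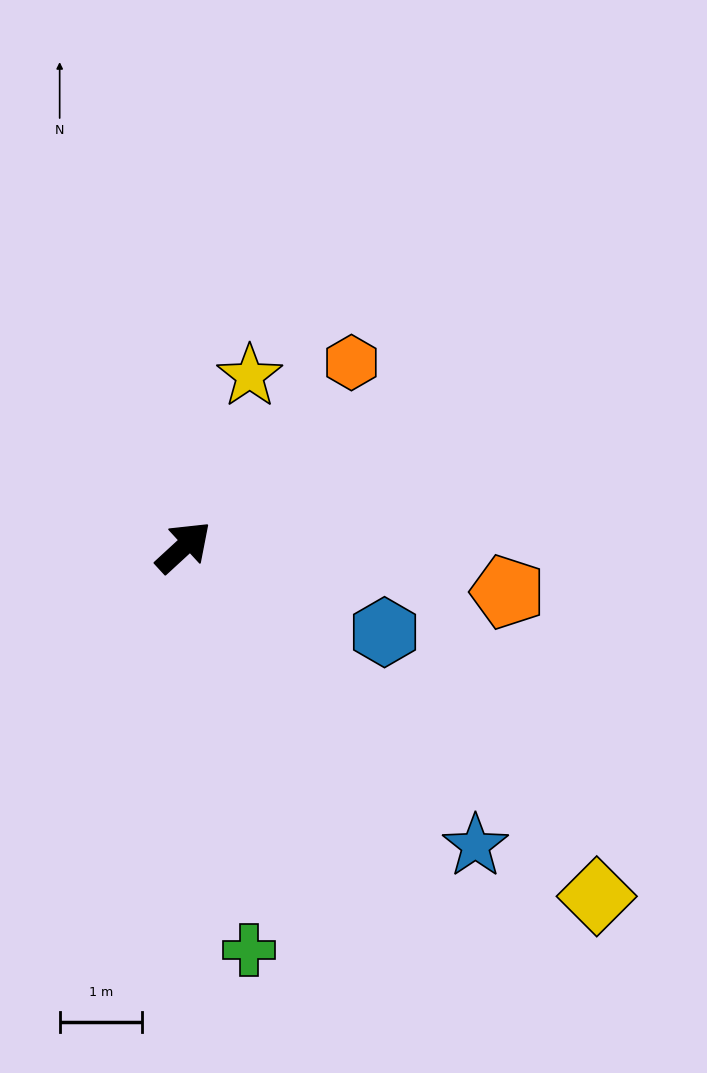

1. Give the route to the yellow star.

turn left 26°, forward 2.2 m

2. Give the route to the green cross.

turn right 123°, forward 4.9 m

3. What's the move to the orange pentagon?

turn right 51°, forward 4.0 m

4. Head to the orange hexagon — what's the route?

turn left 5°, forward 3.0 m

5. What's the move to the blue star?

turn right 88°, forward 5.1 m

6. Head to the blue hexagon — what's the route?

turn right 66°, forward 2.6 m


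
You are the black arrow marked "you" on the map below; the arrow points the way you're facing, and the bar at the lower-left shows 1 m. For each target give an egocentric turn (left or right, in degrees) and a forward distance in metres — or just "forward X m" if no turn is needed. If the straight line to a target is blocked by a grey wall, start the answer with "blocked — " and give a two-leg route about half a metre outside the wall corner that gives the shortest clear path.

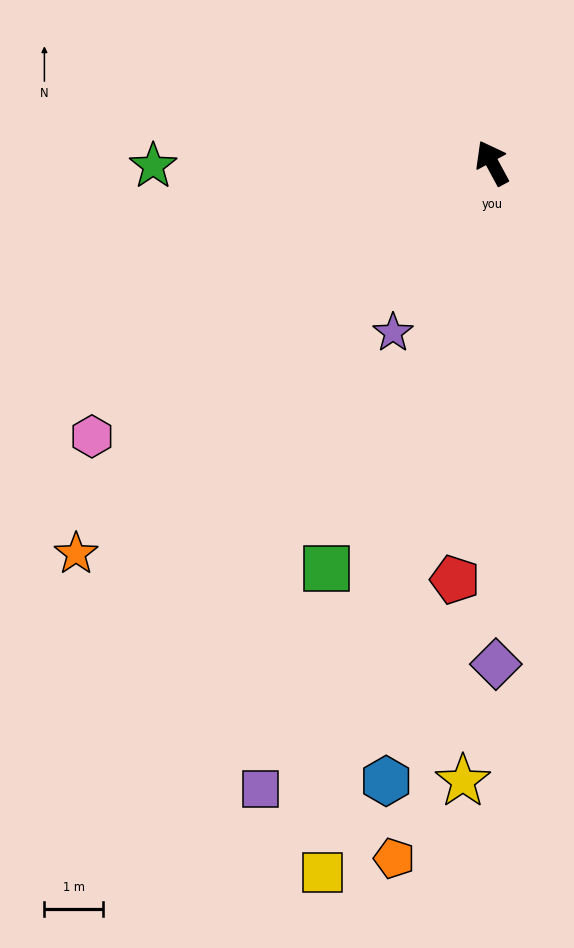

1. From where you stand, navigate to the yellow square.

turn left 138°, forward 12.4 m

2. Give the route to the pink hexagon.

turn left 96°, forward 8.3 m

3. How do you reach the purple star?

turn left 121°, forward 3.4 m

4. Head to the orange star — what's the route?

turn left 105°, forward 9.7 m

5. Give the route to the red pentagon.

turn left 147°, forward 7.1 m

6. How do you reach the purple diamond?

turn left 152°, forward 8.6 m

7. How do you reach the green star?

turn left 62°, forward 5.8 m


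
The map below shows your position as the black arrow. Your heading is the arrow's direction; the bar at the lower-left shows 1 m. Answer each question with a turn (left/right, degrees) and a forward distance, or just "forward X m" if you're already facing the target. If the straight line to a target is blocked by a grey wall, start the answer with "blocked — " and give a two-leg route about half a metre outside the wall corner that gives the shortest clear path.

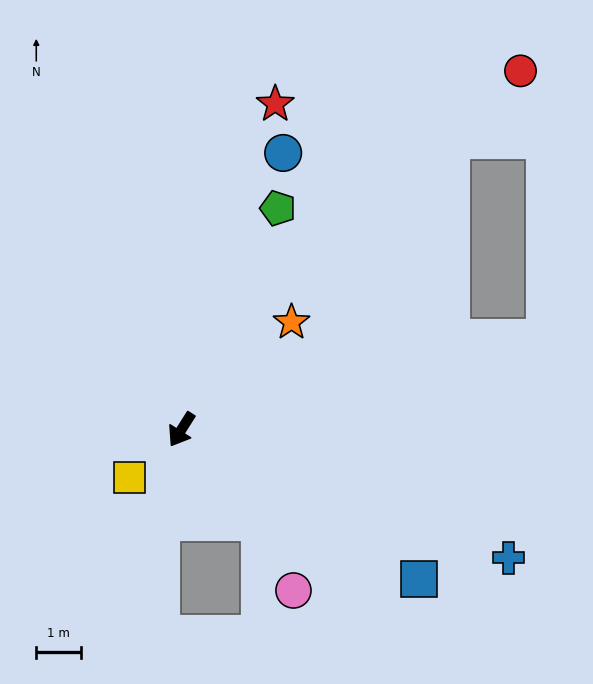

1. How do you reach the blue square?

turn left 90°, forward 6.3 m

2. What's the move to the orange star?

turn left 167°, forward 3.4 m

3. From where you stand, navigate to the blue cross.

turn left 101°, forward 7.9 m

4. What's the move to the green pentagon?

turn right 171°, forward 5.4 m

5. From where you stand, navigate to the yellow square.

turn right 15°, forward 1.6 m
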